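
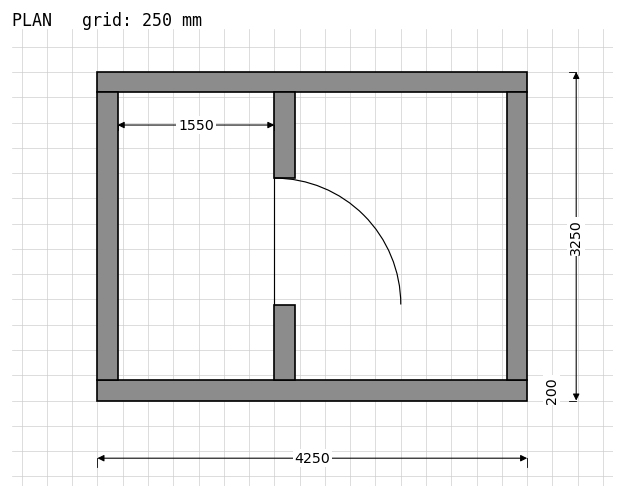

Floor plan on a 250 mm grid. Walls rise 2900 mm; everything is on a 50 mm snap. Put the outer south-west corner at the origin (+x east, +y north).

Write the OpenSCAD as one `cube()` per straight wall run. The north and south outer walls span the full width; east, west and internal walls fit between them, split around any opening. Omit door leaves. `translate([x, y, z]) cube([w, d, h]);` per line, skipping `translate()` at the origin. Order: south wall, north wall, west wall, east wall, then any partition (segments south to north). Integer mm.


cube([4250, 200, 2900]);
translate([0, 3050, 0]) cube([4250, 200, 2900]);
translate([0, 200, 0]) cube([200, 2850, 2900]);
translate([4050, 200, 0]) cube([200, 2850, 2900]);
translate([1750, 200, 0]) cube([200, 750, 2900]);
translate([1750, 2200, 0]) cube([200, 850, 2900]);


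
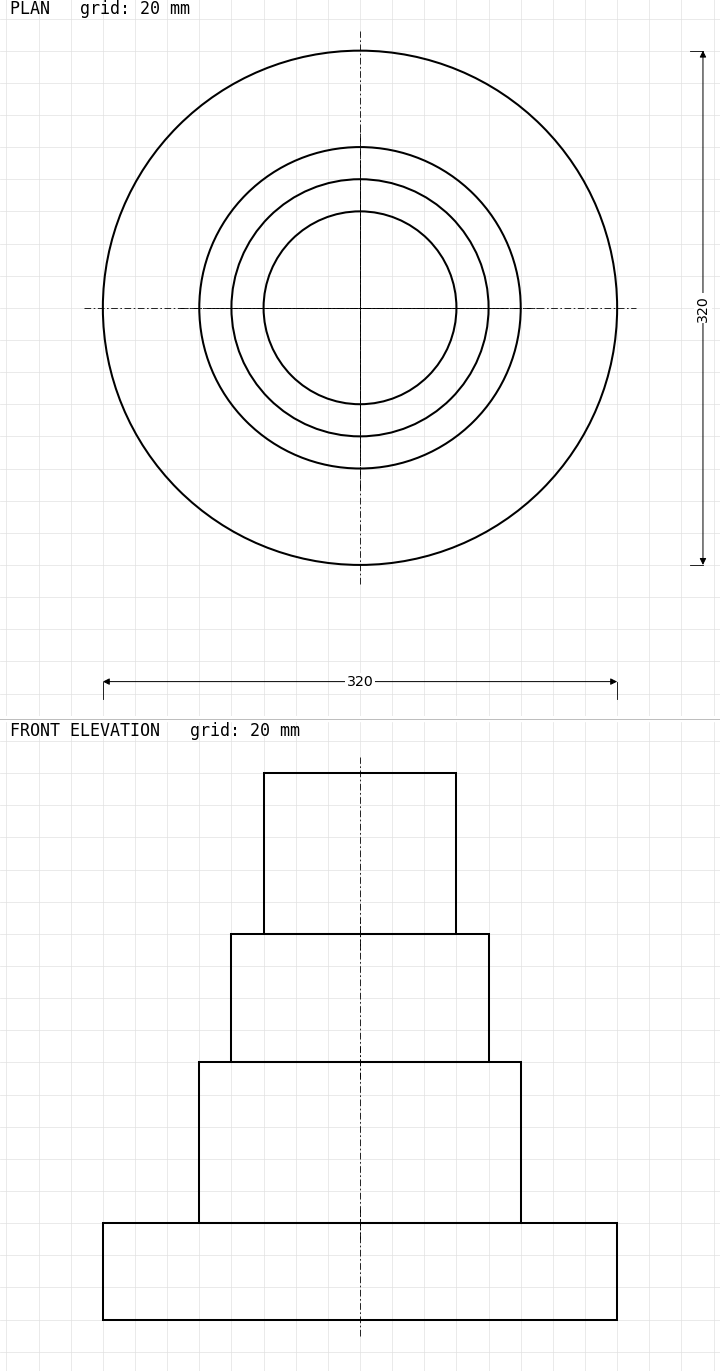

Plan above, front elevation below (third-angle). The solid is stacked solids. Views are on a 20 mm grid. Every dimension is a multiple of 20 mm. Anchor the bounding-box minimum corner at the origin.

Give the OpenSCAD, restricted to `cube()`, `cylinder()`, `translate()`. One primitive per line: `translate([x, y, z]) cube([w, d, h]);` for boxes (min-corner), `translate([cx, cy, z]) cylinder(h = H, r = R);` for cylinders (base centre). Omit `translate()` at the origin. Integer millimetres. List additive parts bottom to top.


translate([160, 160, 0]) cylinder(h = 60, r = 160);
translate([160, 160, 60]) cylinder(h = 100, r = 100);
translate([160, 160, 160]) cylinder(h = 80, r = 80);
translate([160, 160, 240]) cylinder(h = 100, r = 60);


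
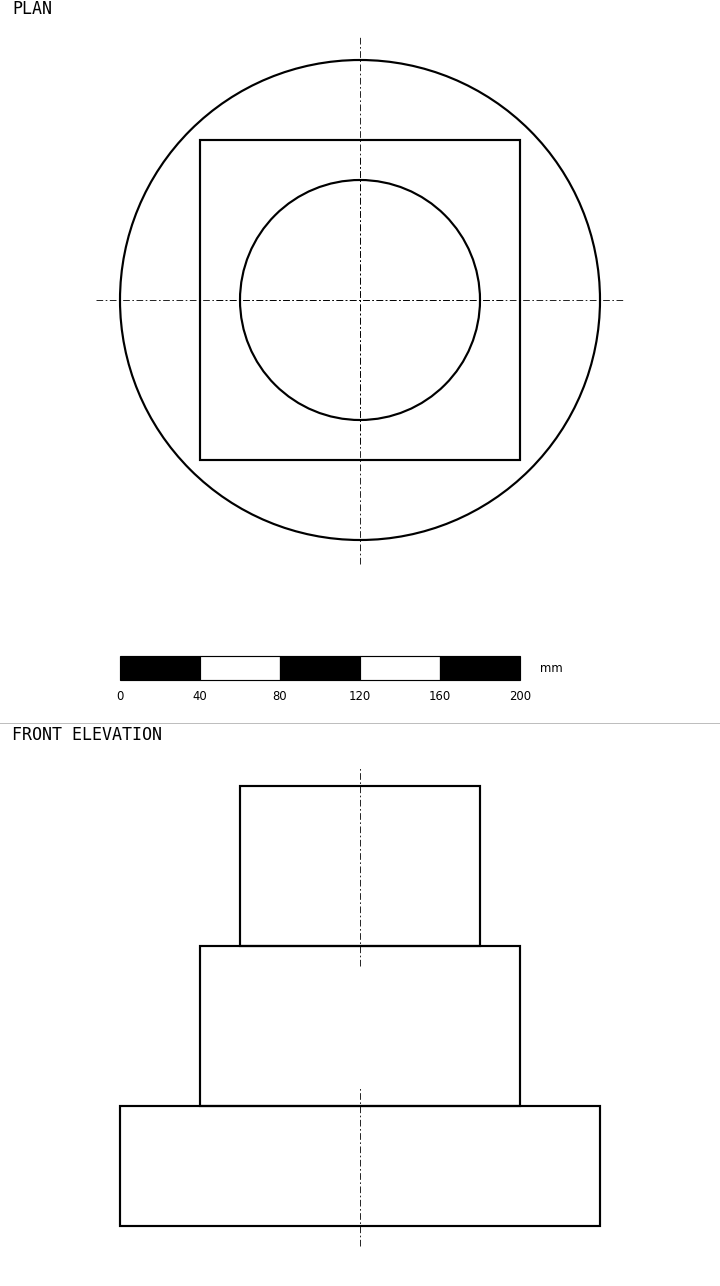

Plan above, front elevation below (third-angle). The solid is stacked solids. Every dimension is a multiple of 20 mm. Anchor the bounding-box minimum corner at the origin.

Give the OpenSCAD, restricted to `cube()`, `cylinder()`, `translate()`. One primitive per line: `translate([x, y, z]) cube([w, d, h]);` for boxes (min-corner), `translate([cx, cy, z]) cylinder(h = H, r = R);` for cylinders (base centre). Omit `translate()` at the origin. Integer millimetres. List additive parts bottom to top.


translate([120, 120, 0]) cylinder(h = 60, r = 120);
translate([40, 40, 60]) cube([160, 160, 80]);
translate([120, 120, 140]) cylinder(h = 80, r = 60);


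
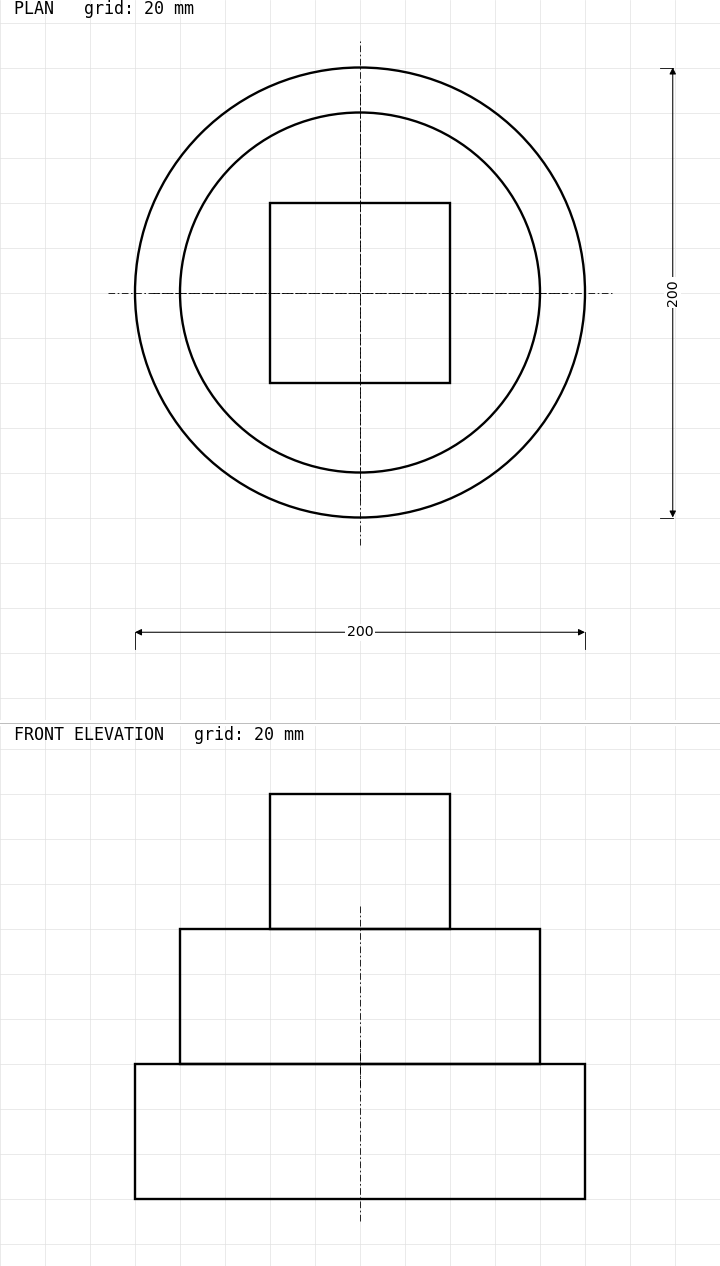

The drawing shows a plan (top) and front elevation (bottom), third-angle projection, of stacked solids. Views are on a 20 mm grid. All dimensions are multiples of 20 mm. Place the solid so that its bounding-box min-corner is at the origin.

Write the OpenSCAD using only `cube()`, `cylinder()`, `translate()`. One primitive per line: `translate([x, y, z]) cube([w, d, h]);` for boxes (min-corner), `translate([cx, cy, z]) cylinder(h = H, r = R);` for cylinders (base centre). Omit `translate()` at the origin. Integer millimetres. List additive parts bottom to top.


translate([100, 100, 0]) cylinder(h = 60, r = 100);
translate([100, 100, 60]) cylinder(h = 60, r = 80);
translate([60, 60, 120]) cube([80, 80, 60]);


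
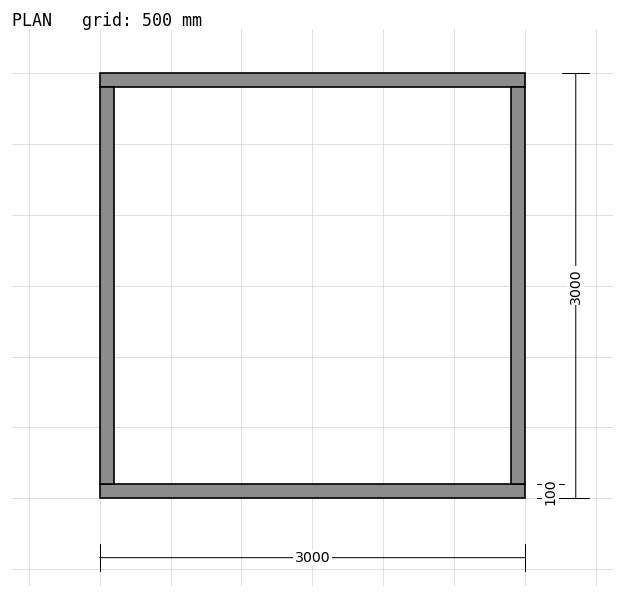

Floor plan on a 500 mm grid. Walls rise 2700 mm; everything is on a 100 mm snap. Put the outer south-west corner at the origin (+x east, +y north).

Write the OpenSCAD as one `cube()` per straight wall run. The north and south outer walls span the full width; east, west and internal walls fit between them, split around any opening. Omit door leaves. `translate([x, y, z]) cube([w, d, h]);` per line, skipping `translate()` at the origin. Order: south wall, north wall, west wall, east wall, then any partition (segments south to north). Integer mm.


cube([3000, 100, 2700]);
translate([0, 2900, 0]) cube([3000, 100, 2700]);
translate([0, 100, 0]) cube([100, 2800, 2700]);
translate([2900, 100, 0]) cube([100, 2800, 2700]);


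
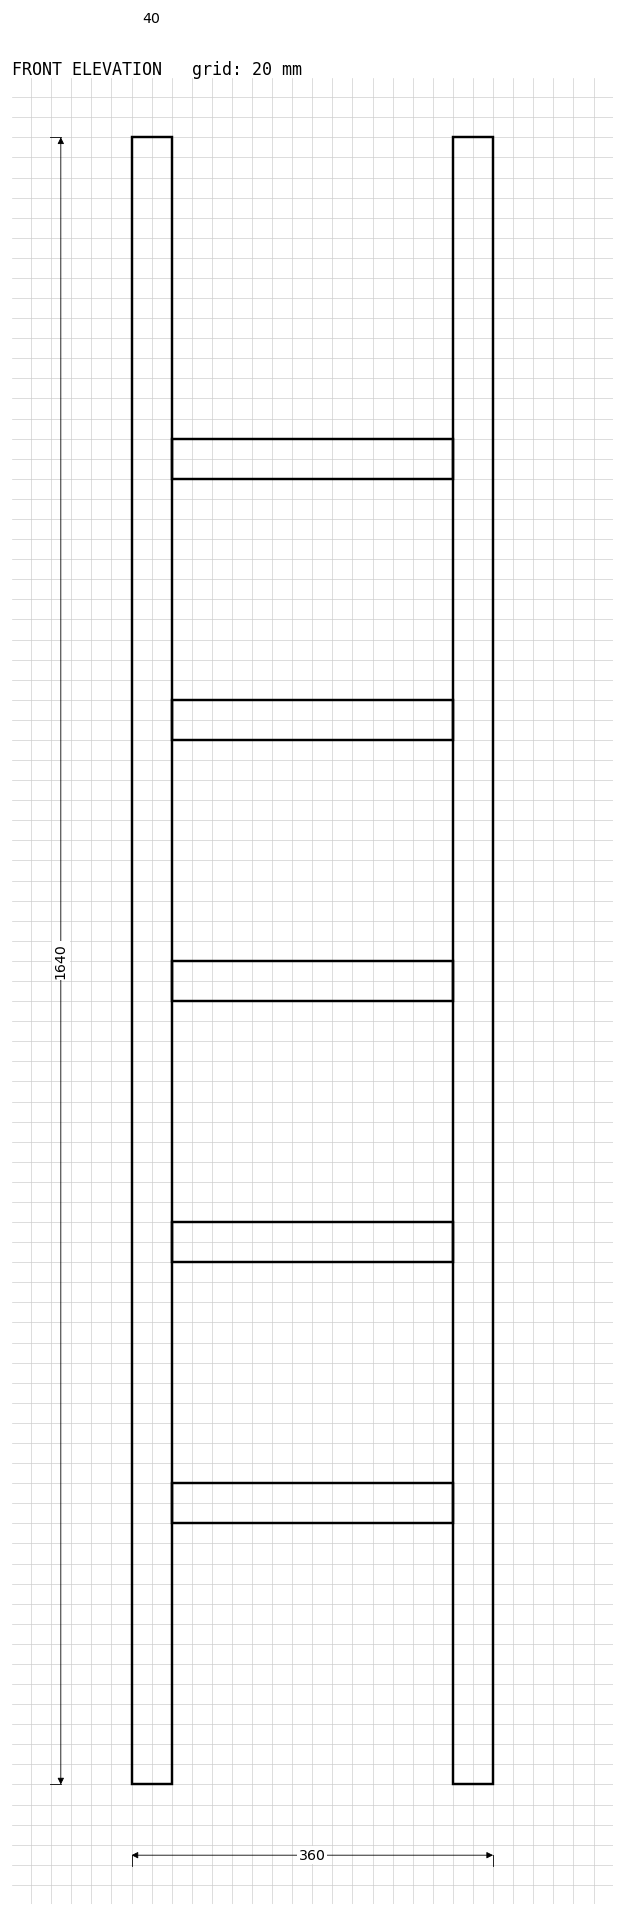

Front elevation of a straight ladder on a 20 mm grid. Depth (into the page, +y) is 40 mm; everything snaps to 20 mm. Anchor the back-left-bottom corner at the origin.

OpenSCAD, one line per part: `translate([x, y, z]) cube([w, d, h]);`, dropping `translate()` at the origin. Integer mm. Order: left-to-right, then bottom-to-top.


cube([40, 40, 1640]);
translate([40, 0, 260]) cube([280, 40, 40]);
translate([40, 0, 520]) cube([280, 40, 40]);
translate([40, 0, 780]) cube([280, 40, 40]);
translate([40, 0, 1040]) cube([280, 40, 40]);
translate([40, 0, 1300]) cube([280, 40, 40]);
translate([320, 0, 0]) cube([40, 40, 1640]);


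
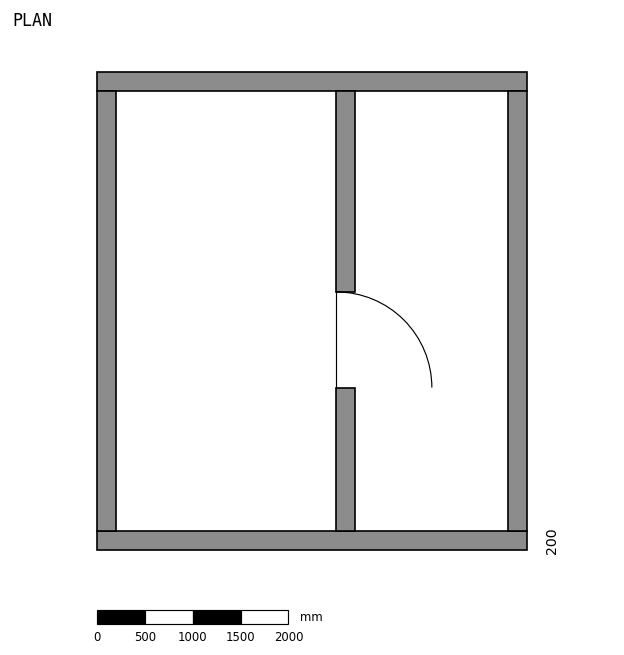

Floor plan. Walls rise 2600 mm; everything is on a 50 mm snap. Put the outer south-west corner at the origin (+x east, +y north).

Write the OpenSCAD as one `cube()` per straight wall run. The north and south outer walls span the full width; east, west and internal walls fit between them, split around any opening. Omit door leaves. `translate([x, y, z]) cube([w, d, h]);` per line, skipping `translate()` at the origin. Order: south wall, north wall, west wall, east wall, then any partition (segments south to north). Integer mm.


cube([4500, 200, 2600]);
translate([0, 4800, 0]) cube([4500, 200, 2600]);
translate([0, 200, 0]) cube([200, 4600, 2600]);
translate([4300, 200, 0]) cube([200, 4600, 2600]);
translate([2500, 200, 0]) cube([200, 1500, 2600]);
translate([2500, 2700, 0]) cube([200, 2100, 2600]);


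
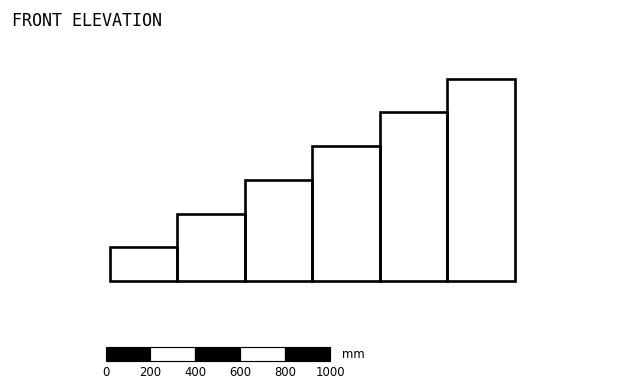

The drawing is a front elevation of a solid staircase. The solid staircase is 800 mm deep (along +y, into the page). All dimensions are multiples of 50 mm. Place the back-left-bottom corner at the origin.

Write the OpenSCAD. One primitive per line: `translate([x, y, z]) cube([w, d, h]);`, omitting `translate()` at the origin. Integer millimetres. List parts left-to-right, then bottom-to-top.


cube([300, 800, 150]);
translate([300, 0, 0]) cube([300, 800, 300]);
translate([600, 0, 0]) cube([300, 800, 450]);
translate([900, 0, 0]) cube([300, 800, 600]);
translate([1200, 0, 0]) cube([300, 800, 750]);
translate([1500, 0, 0]) cube([300, 800, 900]);


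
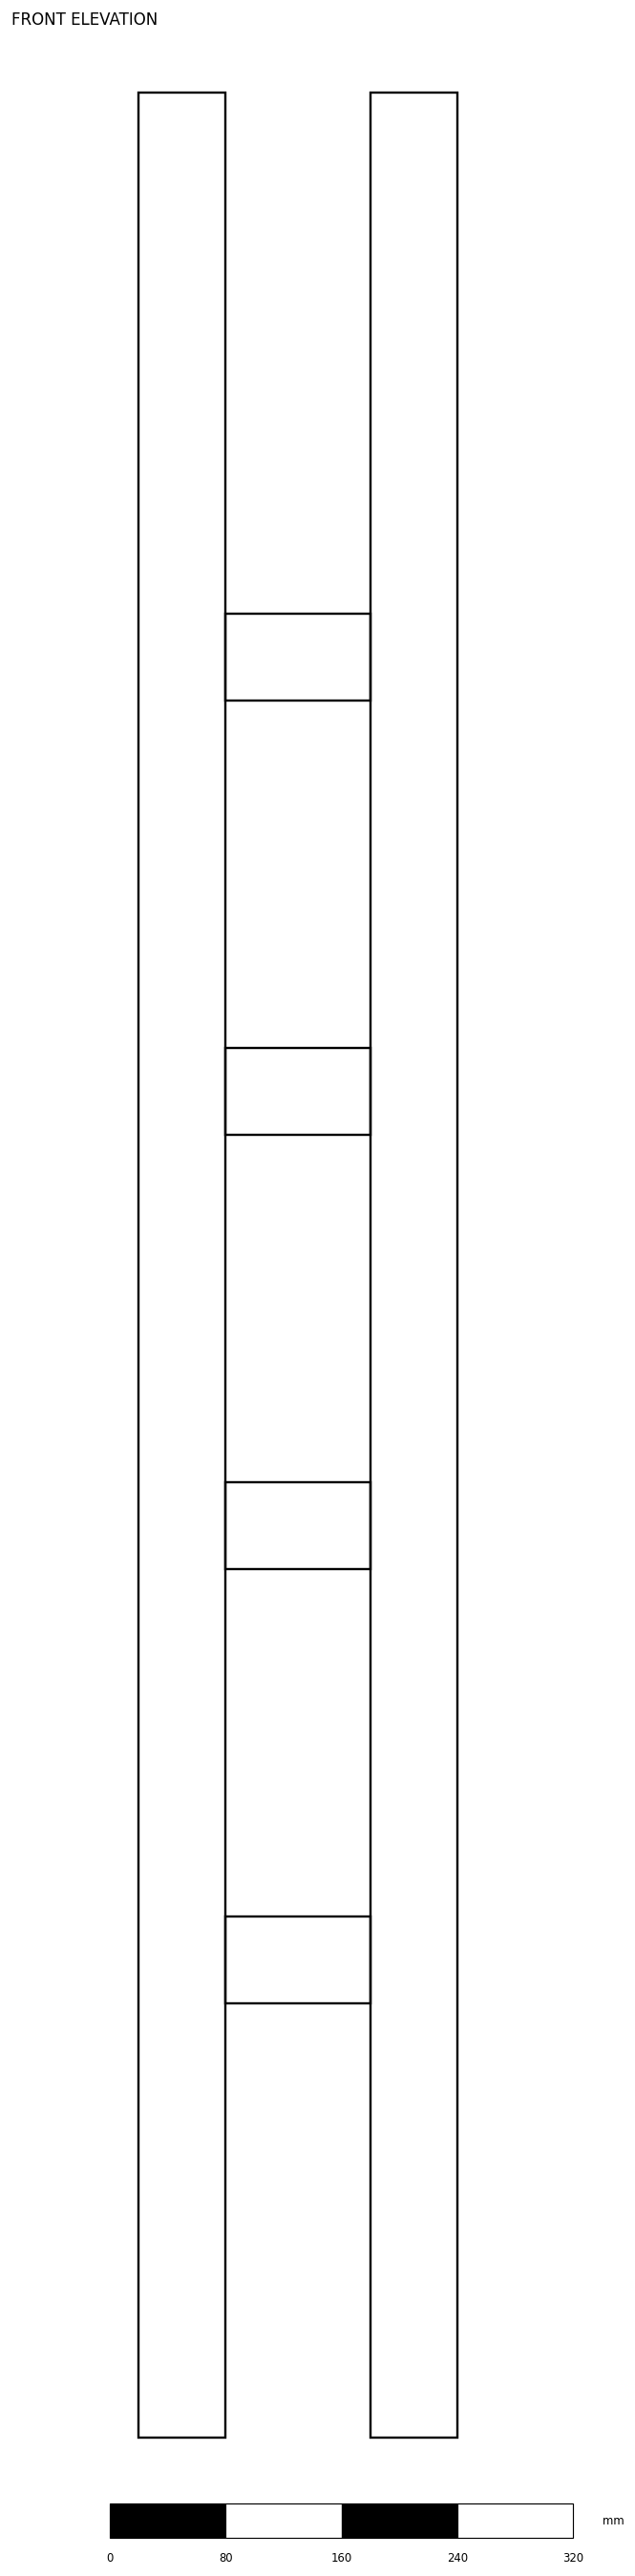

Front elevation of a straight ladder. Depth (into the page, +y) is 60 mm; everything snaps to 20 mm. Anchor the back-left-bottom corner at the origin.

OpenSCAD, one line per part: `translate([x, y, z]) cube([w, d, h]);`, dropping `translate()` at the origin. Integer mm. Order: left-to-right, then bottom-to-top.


cube([60, 60, 1620]);
translate([60, 0, 300]) cube([100, 60, 60]);
translate([60, 0, 600]) cube([100, 60, 60]);
translate([60, 0, 900]) cube([100, 60, 60]);
translate([60, 0, 1200]) cube([100, 60, 60]);
translate([160, 0, 0]) cube([60, 60, 1620]);


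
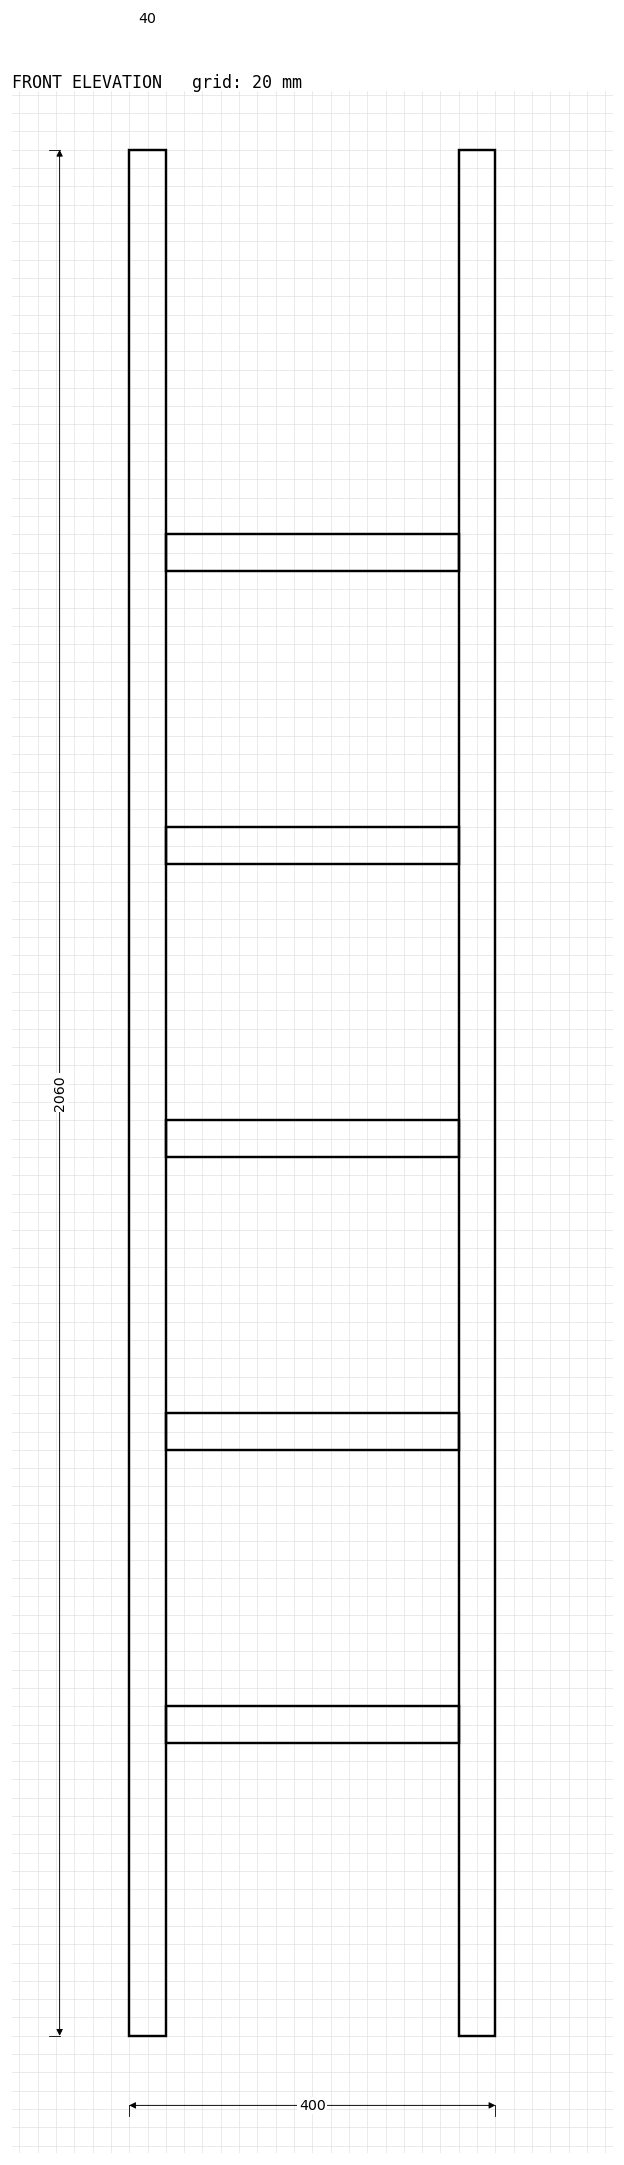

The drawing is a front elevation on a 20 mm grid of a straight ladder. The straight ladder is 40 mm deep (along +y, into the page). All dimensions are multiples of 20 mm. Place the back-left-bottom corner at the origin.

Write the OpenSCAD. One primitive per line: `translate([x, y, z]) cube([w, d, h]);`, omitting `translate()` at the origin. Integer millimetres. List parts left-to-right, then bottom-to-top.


cube([40, 40, 2060]);
translate([40, 0, 320]) cube([320, 40, 40]);
translate([40, 0, 640]) cube([320, 40, 40]);
translate([40, 0, 960]) cube([320, 40, 40]);
translate([40, 0, 1280]) cube([320, 40, 40]);
translate([40, 0, 1600]) cube([320, 40, 40]);
translate([360, 0, 0]) cube([40, 40, 2060]);


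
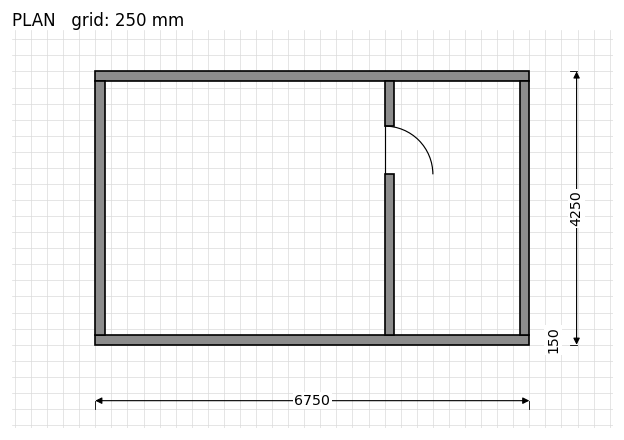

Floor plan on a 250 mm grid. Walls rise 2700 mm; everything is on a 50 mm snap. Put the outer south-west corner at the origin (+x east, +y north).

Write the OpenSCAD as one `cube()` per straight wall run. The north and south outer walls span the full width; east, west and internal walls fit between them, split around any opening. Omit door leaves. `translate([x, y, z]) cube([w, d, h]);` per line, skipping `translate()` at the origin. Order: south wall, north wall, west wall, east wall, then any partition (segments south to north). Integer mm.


cube([6750, 150, 2700]);
translate([0, 4100, 0]) cube([6750, 150, 2700]);
translate([0, 150, 0]) cube([150, 3950, 2700]);
translate([6600, 150, 0]) cube([150, 3950, 2700]);
translate([4500, 150, 0]) cube([150, 2500, 2700]);
translate([4500, 3400, 0]) cube([150, 700, 2700]);


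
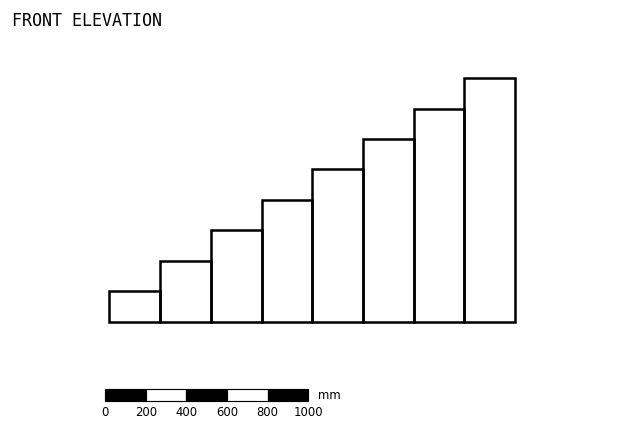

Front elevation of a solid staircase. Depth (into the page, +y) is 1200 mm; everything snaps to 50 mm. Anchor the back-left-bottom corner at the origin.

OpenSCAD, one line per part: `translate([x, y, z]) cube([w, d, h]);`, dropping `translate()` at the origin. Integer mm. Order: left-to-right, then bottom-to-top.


cube([250, 1200, 150]);
translate([250, 0, 0]) cube([250, 1200, 300]);
translate([500, 0, 0]) cube([250, 1200, 450]);
translate([750, 0, 0]) cube([250, 1200, 600]);
translate([1000, 0, 0]) cube([250, 1200, 750]);
translate([1250, 0, 0]) cube([250, 1200, 900]);
translate([1500, 0, 0]) cube([250, 1200, 1050]);
translate([1750, 0, 0]) cube([250, 1200, 1200]);


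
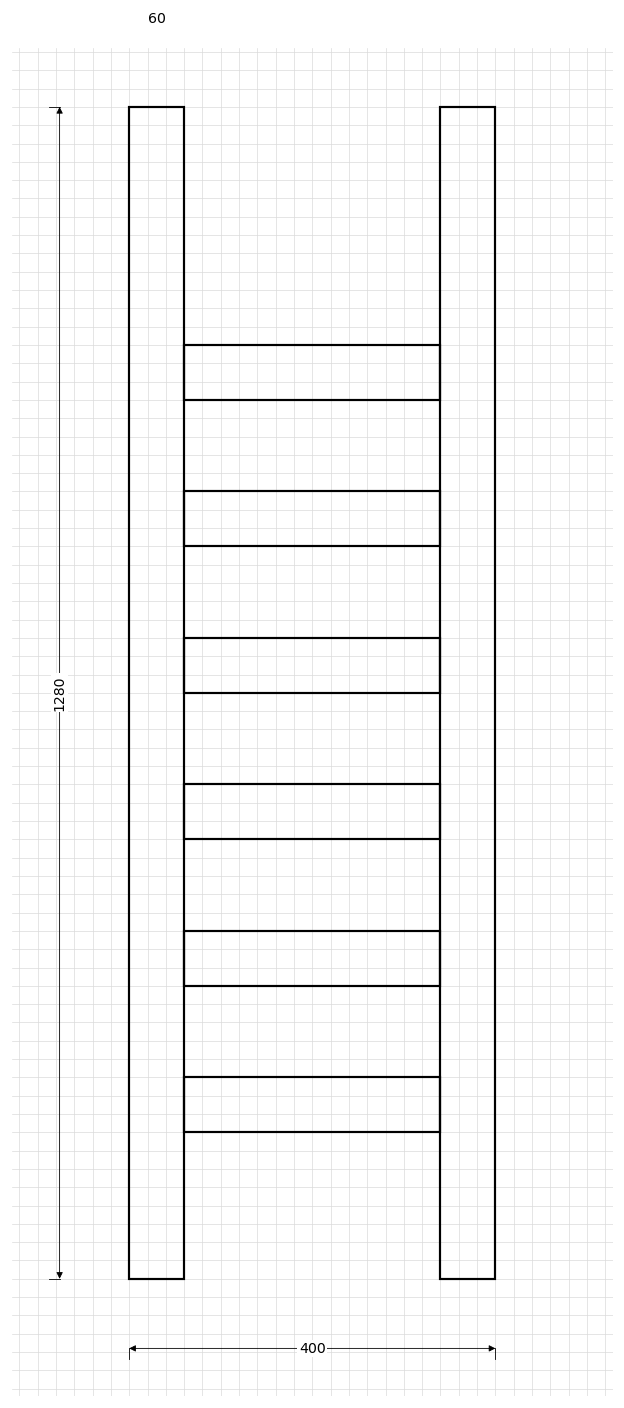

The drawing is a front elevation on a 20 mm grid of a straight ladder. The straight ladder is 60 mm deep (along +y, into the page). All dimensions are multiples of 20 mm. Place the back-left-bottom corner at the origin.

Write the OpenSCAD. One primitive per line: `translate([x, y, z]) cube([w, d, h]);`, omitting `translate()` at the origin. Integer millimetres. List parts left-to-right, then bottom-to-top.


cube([60, 60, 1280]);
translate([60, 0, 160]) cube([280, 60, 60]);
translate([60, 0, 320]) cube([280, 60, 60]);
translate([60, 0, 480]) cube([280, 60, 60]);
translate([60, 0, 640]) cube([280, 60, 60]);
translate([60, 0, 800]) cube([280, 60, 60]);
translate([60, 0, 960]) cube([280, 60, 60]);
translate([340, 0, 0]) cube([60, 60, 1280]);


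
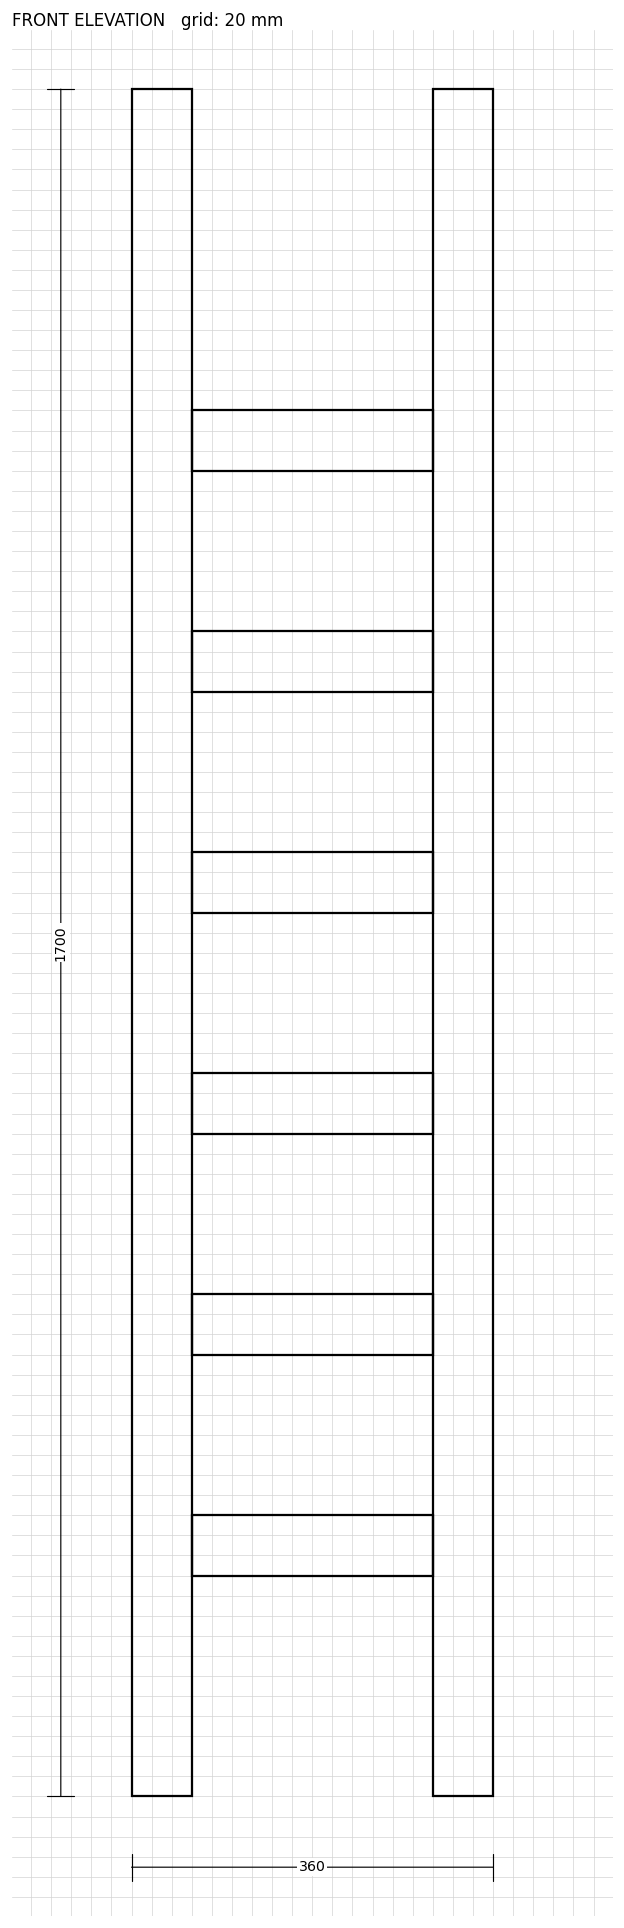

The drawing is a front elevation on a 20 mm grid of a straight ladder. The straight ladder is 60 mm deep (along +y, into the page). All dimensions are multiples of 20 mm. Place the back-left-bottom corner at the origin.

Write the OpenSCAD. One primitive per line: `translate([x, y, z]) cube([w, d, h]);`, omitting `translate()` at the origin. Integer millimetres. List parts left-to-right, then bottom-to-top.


cube([60, 60, 1700]);
translate([60, 0, 220]) cube([240, 60, 60]);
translate([60, 0, 440]) cube([240, 60, 60]);
translate([60, 0, 660]) cube([240, 60, 60]);
translate([60, 0, 880]) cube([240, 60, 60]);
translate([60, 0, 1100]) cube([240, 60, 60]);
translate([60, 0, 1320]) cube([240, 60, 60]);
translate([300, 0, 0]) cube([60, 60, 1700]);


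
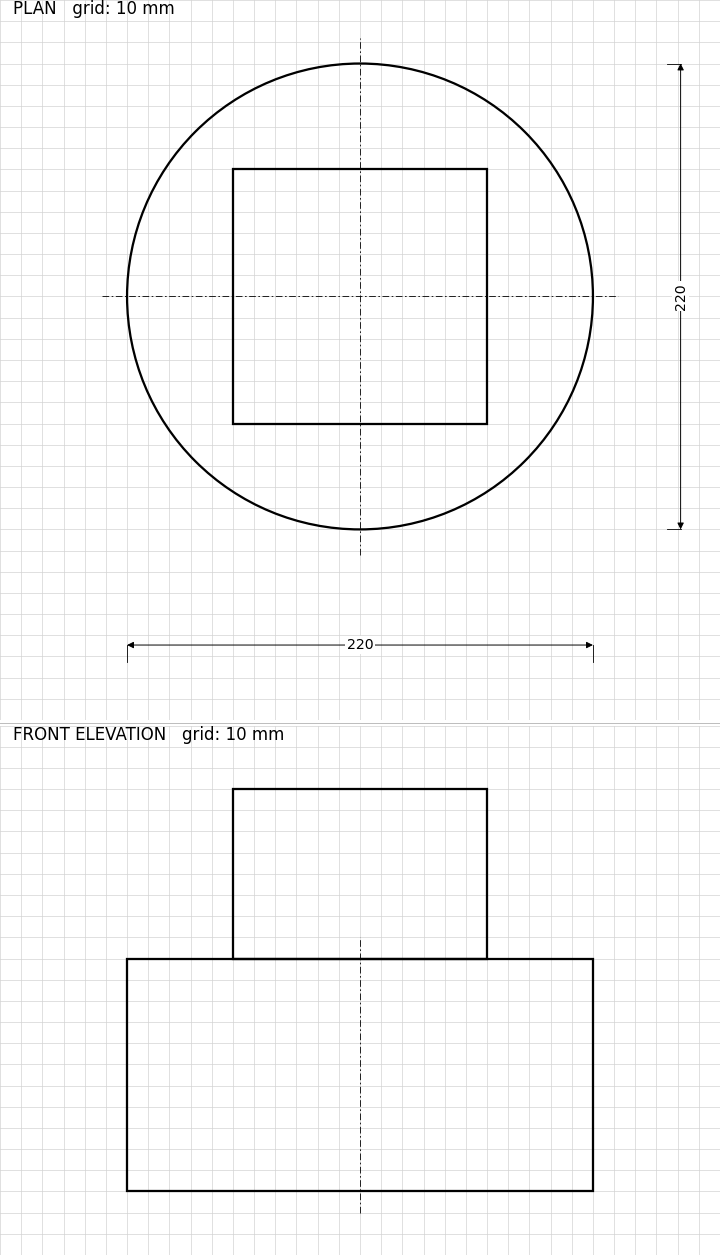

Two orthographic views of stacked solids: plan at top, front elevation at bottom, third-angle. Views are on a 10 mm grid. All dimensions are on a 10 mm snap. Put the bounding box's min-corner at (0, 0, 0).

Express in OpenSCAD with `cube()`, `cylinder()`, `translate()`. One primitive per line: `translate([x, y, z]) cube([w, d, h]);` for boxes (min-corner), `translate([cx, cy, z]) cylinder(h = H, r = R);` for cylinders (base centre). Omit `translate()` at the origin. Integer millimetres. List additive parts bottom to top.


translate([110, 110, 0]) cylinder(h = 110, r = 110);
translate([50, 50, 110]) cube([120, 120, 80]);


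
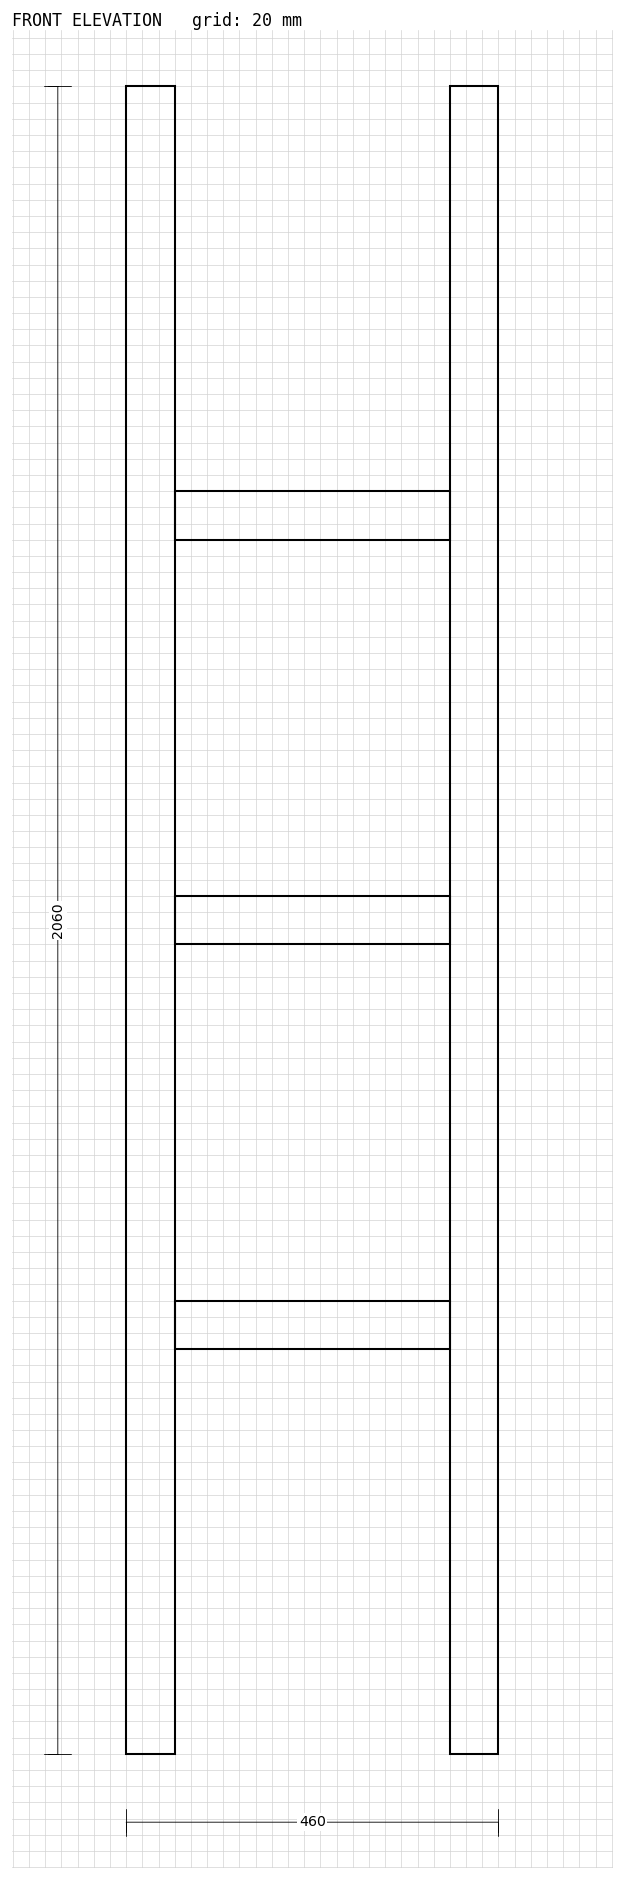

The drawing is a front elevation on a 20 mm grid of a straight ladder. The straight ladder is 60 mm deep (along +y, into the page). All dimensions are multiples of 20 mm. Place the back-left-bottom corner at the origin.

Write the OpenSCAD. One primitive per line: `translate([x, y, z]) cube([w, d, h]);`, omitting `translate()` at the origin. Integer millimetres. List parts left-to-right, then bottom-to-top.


cube([60, 60, 2060]);
translate([60, 0, 500]) cube([340, 60, 60]);
translate([60, 0, 1000]) cube([340, 60, 60]);
translate([60, 0, 1500]) cube([340, 60, 60]);
translate([400, 0, 0]) cube([60, 60, 2060]);


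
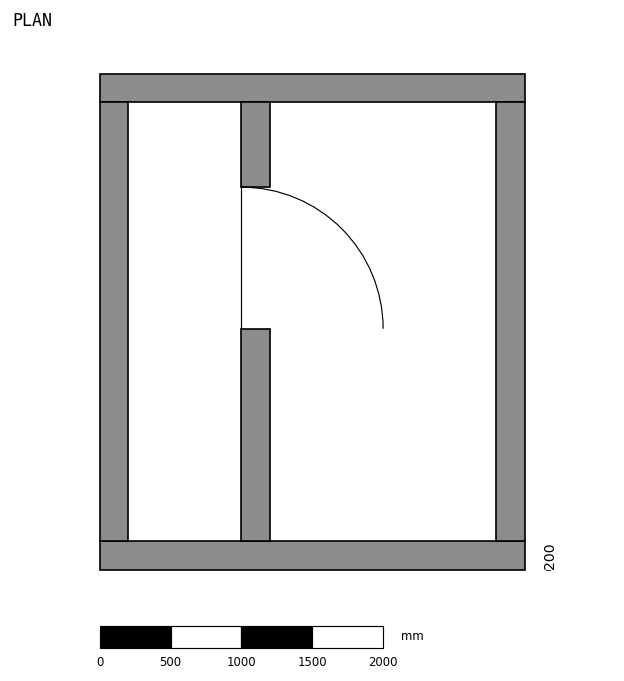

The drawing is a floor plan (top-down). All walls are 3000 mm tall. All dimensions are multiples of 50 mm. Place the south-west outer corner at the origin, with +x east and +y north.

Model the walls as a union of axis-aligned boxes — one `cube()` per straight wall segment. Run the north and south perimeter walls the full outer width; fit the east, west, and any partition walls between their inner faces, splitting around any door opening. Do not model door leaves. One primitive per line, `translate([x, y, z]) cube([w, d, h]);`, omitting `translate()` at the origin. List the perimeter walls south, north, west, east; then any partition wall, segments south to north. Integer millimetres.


cube([3000, 200, 3000]);
translate([0, 3300, 0]) cube([3000, 200, 3000]);
translate([0, 200, 0]) cube([200, 3100, 3000]);
translate([2800, 200, 0]) cube([200, 3100, 3000]);
translate([1000, 200, 0]) cube([200, 1500, 3000]);
translate([1000, 2700, 0]) cube([200, 600, 3000]);


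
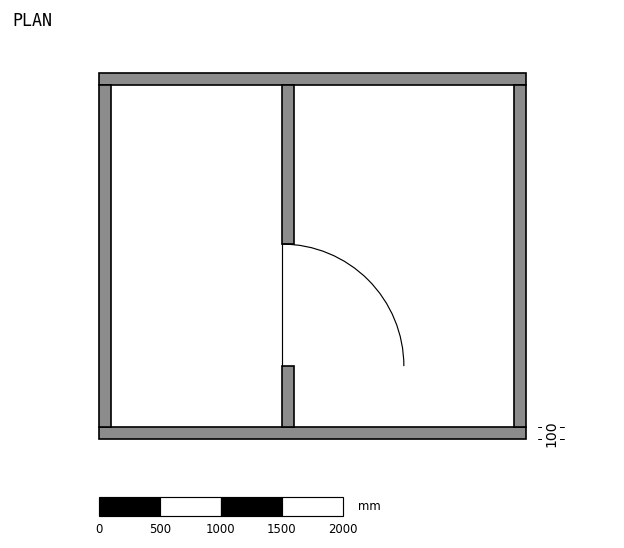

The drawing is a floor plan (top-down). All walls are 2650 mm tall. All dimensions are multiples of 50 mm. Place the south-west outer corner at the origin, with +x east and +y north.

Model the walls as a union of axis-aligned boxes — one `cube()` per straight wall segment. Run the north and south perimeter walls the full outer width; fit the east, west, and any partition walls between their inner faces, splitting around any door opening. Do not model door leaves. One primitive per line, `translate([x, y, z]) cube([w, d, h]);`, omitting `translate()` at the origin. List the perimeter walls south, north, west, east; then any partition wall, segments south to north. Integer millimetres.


cube([3500, 100, 2650]);
translate([0, 2900, 0]) cube([3500, 100, 2650]);
translate([0, 100, 0]) cube([100, 2800, 2650]);
translate([3400, 100, 0]) cube([100, 2800, 2650]);
translate([1500, 100, 0]) cube([100, 500, 2650]);
translate([1500, 1600, 0]) cube([100, 1300, 2650]);


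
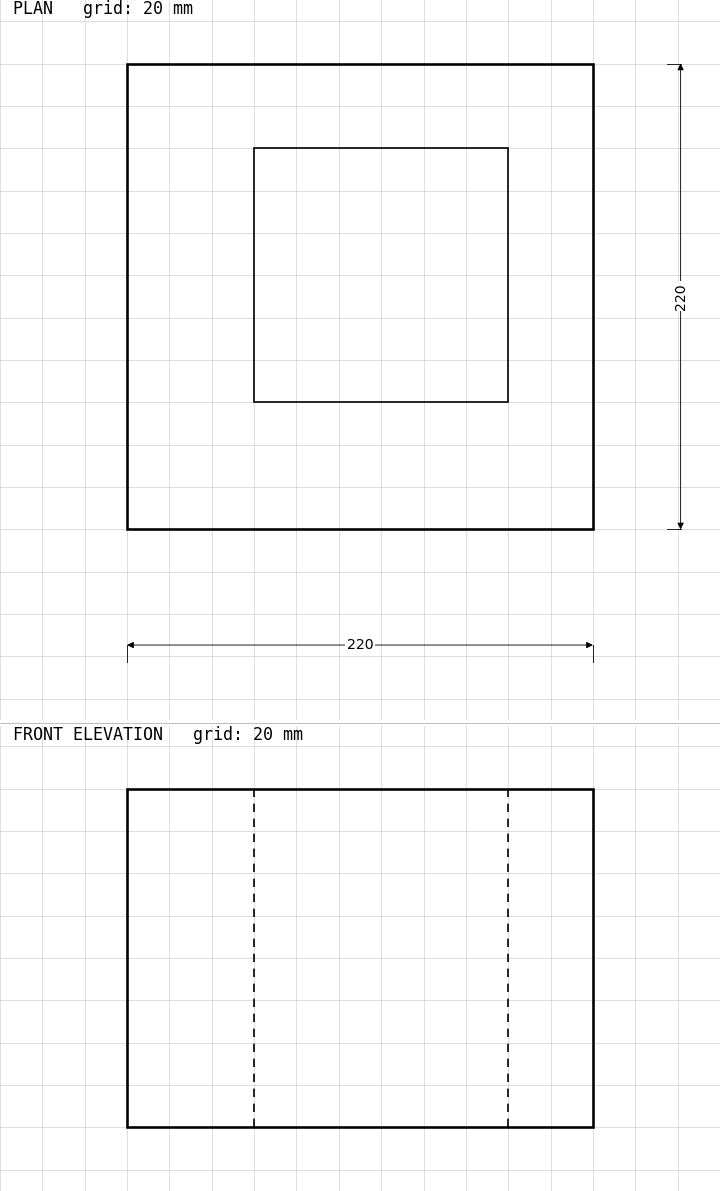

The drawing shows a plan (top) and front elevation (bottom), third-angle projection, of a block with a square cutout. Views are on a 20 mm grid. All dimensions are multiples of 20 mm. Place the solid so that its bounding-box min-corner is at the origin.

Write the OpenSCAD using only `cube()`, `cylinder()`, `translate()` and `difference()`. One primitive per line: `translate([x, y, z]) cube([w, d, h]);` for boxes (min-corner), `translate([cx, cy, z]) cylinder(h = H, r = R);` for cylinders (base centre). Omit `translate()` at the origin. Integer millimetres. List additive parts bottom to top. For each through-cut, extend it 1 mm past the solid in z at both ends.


difference() {
  cube([220, 220, 160]);
  translate([60, 60, -1]) cube([120, 120, 162]);
}


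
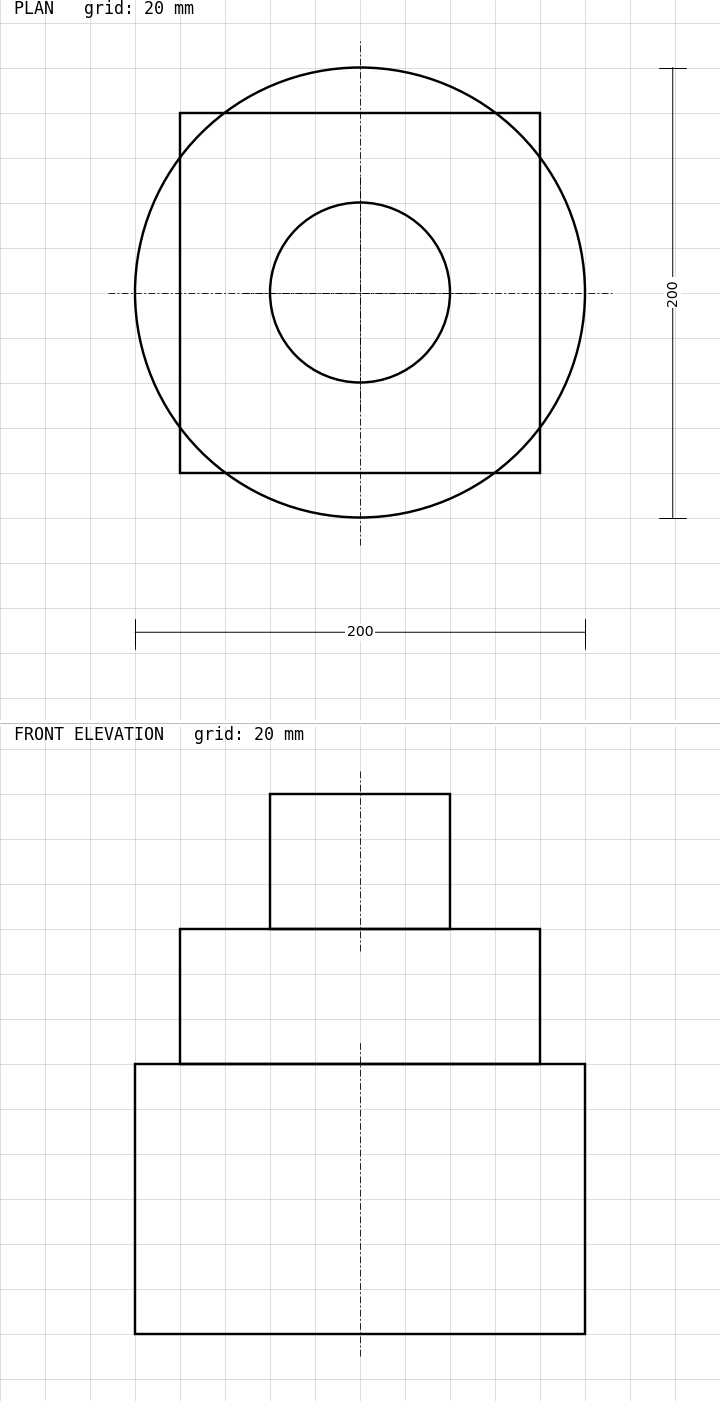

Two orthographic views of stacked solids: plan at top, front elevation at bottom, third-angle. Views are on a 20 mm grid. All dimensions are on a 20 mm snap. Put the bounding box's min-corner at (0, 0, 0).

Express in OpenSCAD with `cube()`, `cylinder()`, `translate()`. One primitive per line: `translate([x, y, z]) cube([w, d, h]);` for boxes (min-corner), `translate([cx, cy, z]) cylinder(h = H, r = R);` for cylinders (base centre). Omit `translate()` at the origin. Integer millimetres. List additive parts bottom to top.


translate([100, 100, 0]) cylinder(h = 120, r = 100);
translate([20, 20, 120]) cube([160, 160, 60]);
translate([100, 100, 180]) cylinder(h = 60, r = 40);


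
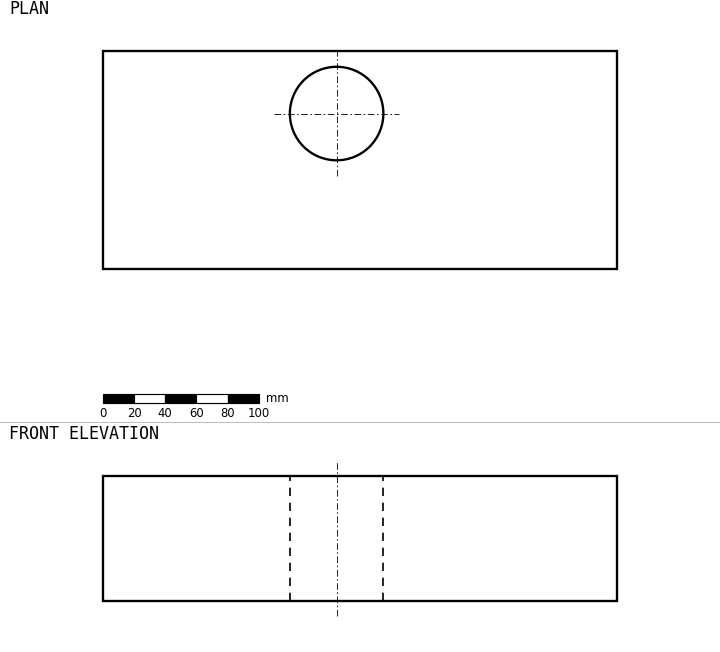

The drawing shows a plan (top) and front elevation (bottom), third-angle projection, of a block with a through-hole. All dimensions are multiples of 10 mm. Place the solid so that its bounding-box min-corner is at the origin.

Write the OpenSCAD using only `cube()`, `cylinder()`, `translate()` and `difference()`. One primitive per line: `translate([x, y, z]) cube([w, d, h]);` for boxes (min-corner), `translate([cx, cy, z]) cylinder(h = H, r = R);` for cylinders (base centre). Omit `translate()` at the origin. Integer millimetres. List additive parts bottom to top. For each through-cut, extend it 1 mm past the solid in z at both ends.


difference() {
  cube([330, 140, 80]);
  translate([150, 100, -1]) cylinder(h = 82, r = 30);
}


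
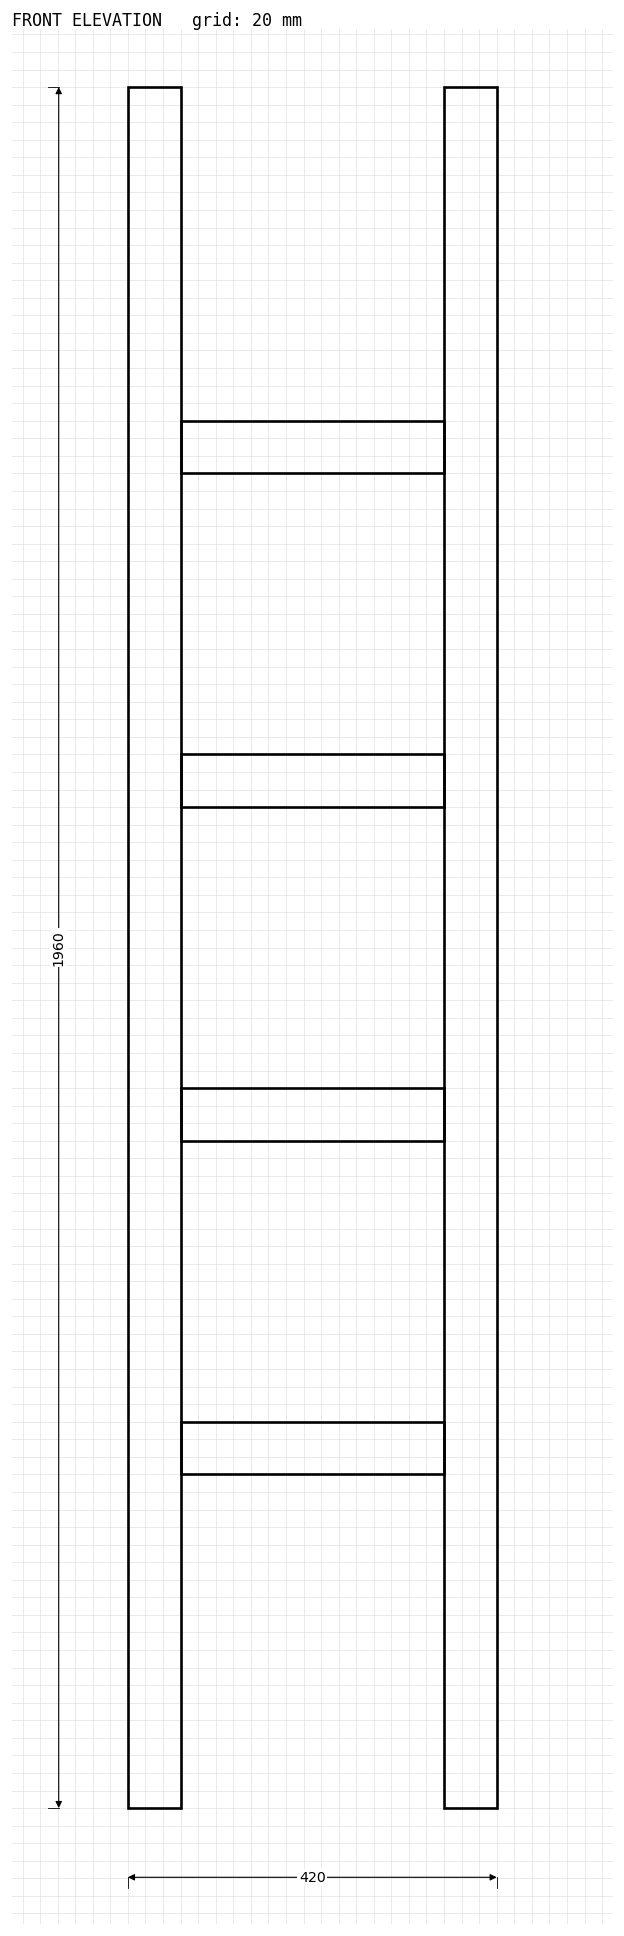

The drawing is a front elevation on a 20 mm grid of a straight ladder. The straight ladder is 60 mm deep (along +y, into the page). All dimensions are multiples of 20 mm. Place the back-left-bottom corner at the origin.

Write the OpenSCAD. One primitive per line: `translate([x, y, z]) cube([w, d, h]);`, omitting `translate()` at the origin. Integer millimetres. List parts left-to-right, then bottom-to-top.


cube([60, 60, 1960]);
translate([60, 0, 380]) cube([300, 60, 60]);
translate([60, 0, 760]) cube([300, 60, 60]);
translate([60, 0, 1140]) cube([300, 60, 60]);
translate([60, 0, 1520]) cube([300, 60, 60]);
translate([360, 0, 0]) cube([60, 60, 1960]);


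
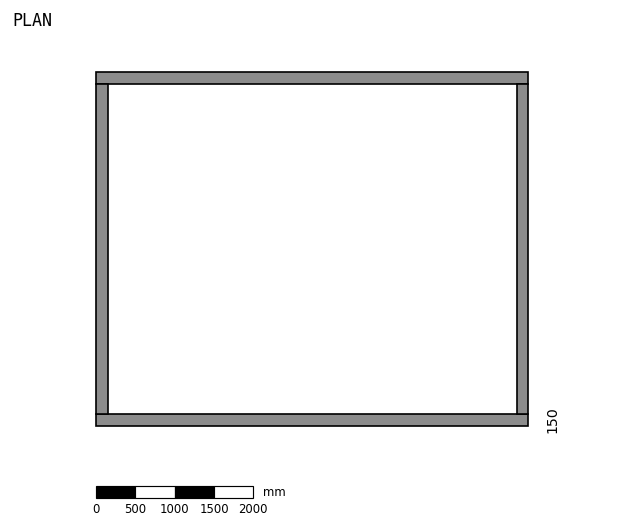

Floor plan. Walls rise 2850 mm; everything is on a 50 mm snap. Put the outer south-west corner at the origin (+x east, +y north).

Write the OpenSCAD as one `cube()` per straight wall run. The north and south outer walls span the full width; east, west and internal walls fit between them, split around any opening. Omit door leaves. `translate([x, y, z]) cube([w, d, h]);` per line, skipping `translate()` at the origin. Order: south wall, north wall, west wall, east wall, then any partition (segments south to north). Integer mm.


cube([5500, 150, 2850]);
translate([0, 4350, 0]) cube([5500, 150, 2850]);
translate([0, 150, 0]) cube([150, 4200, 2850]);
translate([5350, 150, 0]) cube([150, 4200, 2850]);


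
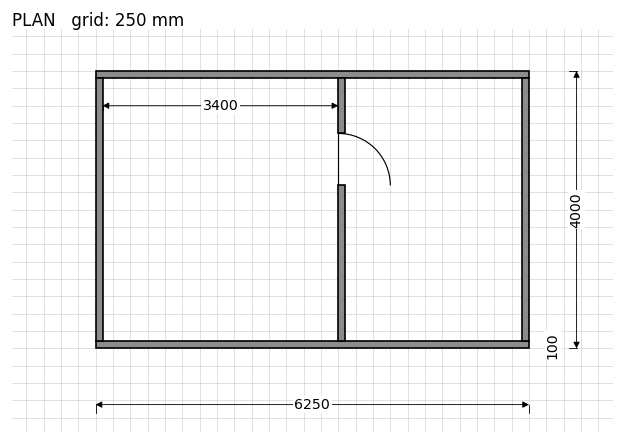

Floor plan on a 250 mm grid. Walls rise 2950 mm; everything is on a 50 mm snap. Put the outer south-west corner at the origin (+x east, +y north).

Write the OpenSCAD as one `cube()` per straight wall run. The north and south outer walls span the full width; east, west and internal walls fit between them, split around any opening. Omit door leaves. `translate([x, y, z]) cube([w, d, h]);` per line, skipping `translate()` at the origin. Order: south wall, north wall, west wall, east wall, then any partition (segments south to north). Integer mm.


cube([6250, 100, 2950]);
translate([0, 3900, 0]) cube([6250, 100, 2950]);
translate([0, 100, 0]) cube([100, 3800, 2950]);
translate([6150, 100, 0]) cube([100, 3800, 2950]);
translate([3500, 100, 0]) cube([100, 2250, 2950]);
translate([3500, 3100, 0]) cube([100, 800, 2950]);


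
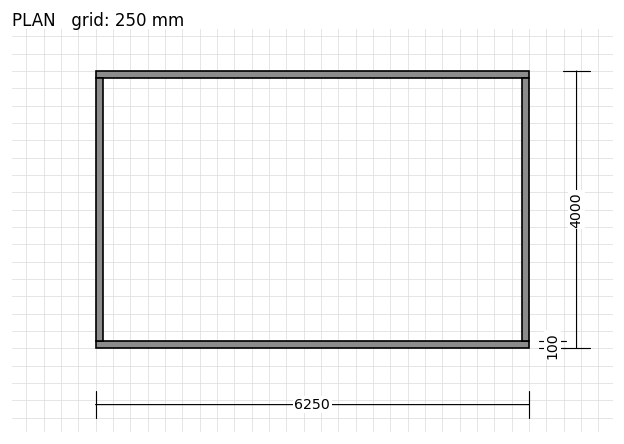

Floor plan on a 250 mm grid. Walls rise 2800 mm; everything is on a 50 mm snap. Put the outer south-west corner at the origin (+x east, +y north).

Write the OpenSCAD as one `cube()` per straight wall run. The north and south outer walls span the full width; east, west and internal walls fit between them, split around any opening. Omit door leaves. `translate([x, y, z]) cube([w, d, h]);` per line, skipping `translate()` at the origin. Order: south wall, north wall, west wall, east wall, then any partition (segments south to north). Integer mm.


cube([6250, 100, 2800]);
translate([0, 3900, 0]) cube([6250, 100, 2800]);
translate([0, 100, 0]) cube([100, 3800, 2800]);
translate([6150, 100, 0]) cube([100, 3800, 2800]);


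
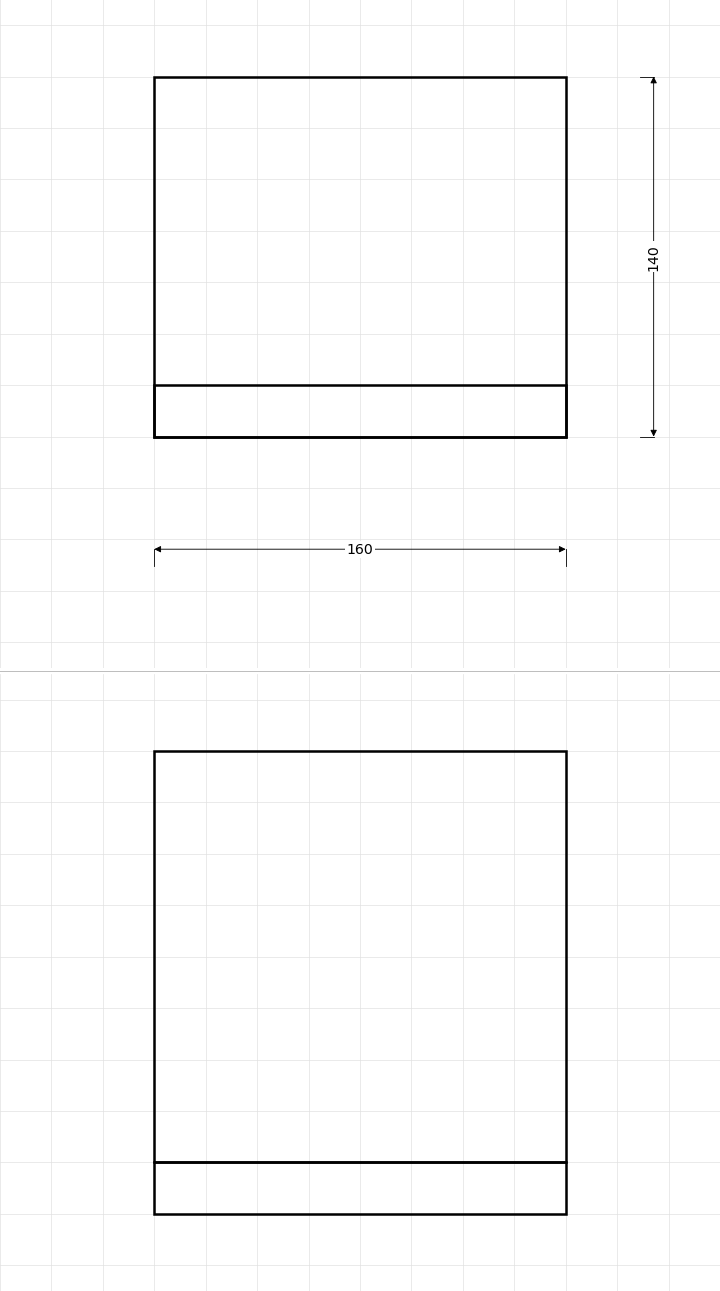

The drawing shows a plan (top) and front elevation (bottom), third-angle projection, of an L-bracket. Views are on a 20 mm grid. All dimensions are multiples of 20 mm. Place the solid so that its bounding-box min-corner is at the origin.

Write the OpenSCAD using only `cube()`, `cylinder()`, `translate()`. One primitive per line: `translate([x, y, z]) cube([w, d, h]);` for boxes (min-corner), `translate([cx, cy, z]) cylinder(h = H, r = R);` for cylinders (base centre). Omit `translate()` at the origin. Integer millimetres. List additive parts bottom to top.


cube([160, 140, 20]);
translate([0, 0, 20]) cube([160, 20, 160]);


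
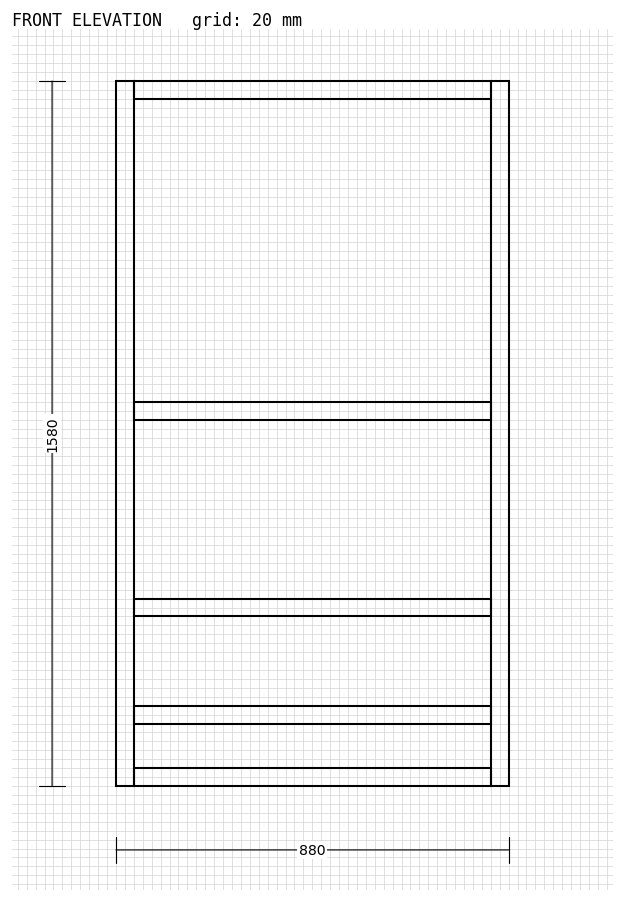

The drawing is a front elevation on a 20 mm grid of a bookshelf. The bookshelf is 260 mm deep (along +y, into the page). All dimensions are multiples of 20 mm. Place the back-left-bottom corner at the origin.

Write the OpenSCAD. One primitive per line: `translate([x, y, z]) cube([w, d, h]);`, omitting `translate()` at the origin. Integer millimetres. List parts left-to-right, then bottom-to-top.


cube([40, 260, 1580]);
translate([40, 0, 0]) cube([800, 260, 40]);
translate([40, 0, 140]) cube([800, 260, 40]);
translate([40, 0, 380]) cube([800, 260, 40]);
translate([40, 0, 820]) cube([800, 260, 40]);
translate([40, 0, 1540]) cube([800, 260, 40]);
translate([840, 0, 0]) cube([40, 260, 1580]);


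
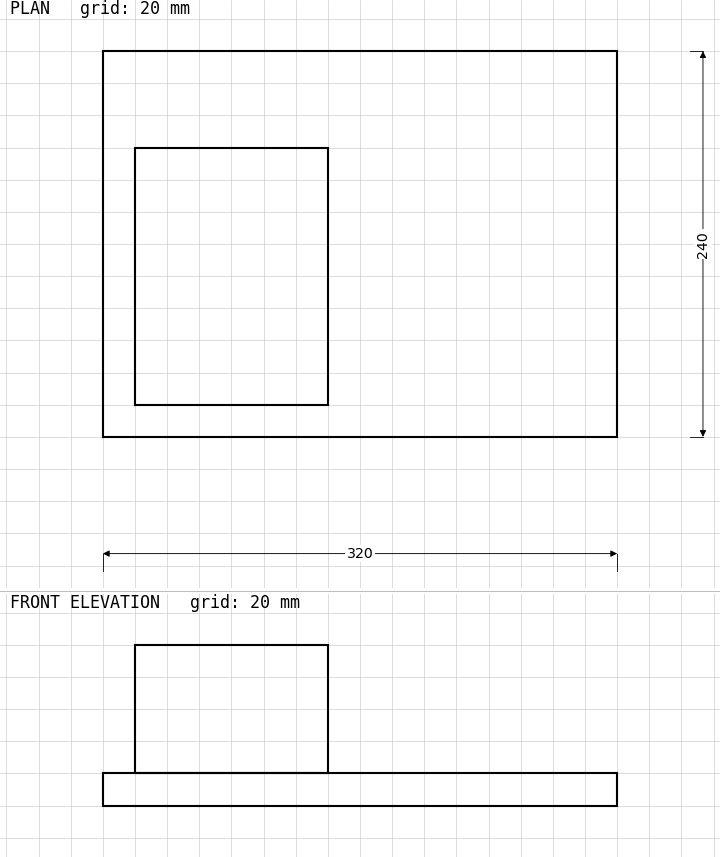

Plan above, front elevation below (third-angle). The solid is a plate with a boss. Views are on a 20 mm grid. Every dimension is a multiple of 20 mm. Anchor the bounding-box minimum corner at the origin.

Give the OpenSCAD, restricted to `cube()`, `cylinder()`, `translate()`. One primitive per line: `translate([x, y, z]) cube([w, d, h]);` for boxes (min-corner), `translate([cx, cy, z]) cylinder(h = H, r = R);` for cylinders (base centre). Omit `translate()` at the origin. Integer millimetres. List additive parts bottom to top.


cube([320, 240, 20]);
translate([20, 20, 20]) cube([120, 160, 80]);


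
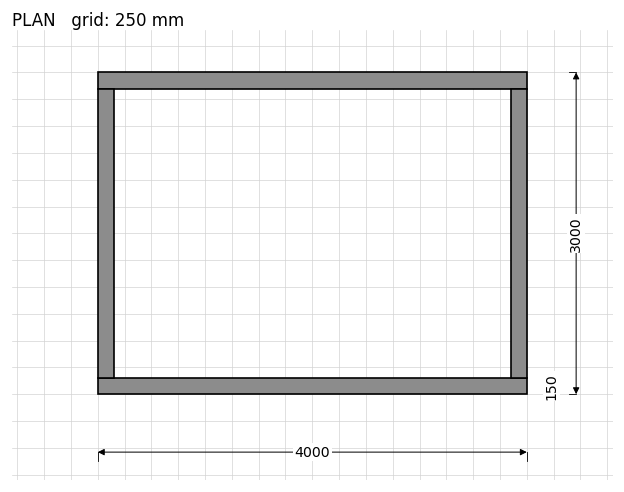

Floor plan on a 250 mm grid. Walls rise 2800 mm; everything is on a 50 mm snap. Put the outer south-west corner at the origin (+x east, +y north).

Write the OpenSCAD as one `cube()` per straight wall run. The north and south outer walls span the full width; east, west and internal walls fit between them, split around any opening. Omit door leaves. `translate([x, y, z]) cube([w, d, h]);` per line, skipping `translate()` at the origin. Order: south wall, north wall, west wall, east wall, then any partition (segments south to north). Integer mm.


cube([4000, 150, 2800]);
translate([0, 2850, 0]) cube([4000, 150, 2800]);
translate([0, 150, 0]) cube([150, 2700, 2800]);
translate([3850, 150, 0]) cube([150, 2700, 2800]);


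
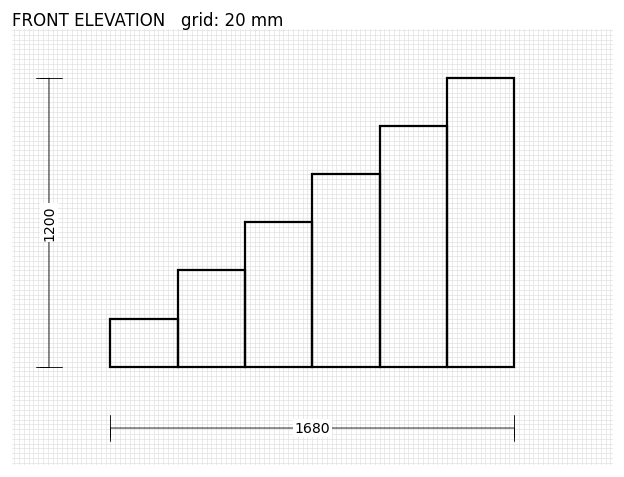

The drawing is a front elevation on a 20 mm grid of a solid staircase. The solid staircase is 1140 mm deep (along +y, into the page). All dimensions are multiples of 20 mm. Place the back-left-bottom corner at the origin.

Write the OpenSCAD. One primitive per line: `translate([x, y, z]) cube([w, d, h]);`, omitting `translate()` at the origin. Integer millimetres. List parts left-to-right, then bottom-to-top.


cube([280, 1140, 200]);
translate([280, 0, 0]) cube([280, 1140, 400]);
translate([560, 0, 0]) cube([280, 1140, 600]);
translate([840, 0, 0]) cube([280, 1140, 800]);
translate([1120, 0, 0]) cube([280, 1140, 1000]);
translate([1400, 0, 0]) cube([280, 1140, 1200]);


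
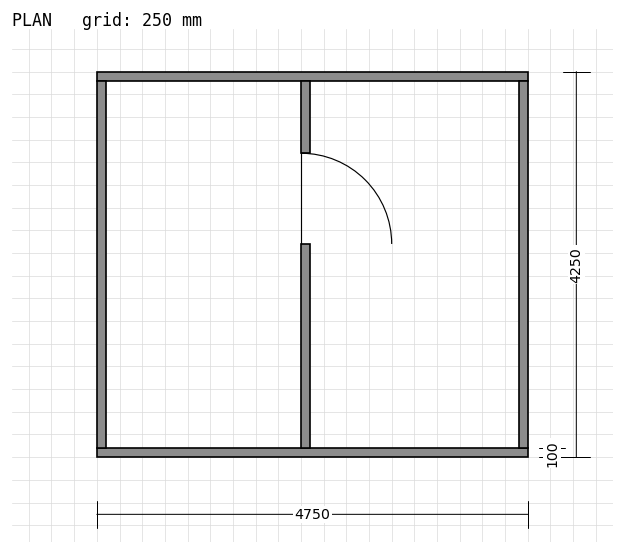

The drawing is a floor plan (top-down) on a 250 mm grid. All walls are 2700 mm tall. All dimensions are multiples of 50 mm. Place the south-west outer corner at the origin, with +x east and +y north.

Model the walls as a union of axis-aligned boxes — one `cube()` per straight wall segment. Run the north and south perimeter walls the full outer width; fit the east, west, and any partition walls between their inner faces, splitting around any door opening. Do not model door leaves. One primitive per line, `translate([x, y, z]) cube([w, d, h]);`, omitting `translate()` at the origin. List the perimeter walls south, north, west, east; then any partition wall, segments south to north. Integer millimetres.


cube([4750, 100, 2700]);
translate([0, 4150, 0]) cube([4750, 100, 2700]);
translate([0, 100, 0]) cube([100, 4050, 2700]);
translate([4650, 100, 0]) cube([100, 4050, 2700]);
translate([2250, 100, 0]) cube([100, 2250, 2700]);
translate([2250, 3350, 0]) cube([100, 800, 2700]);


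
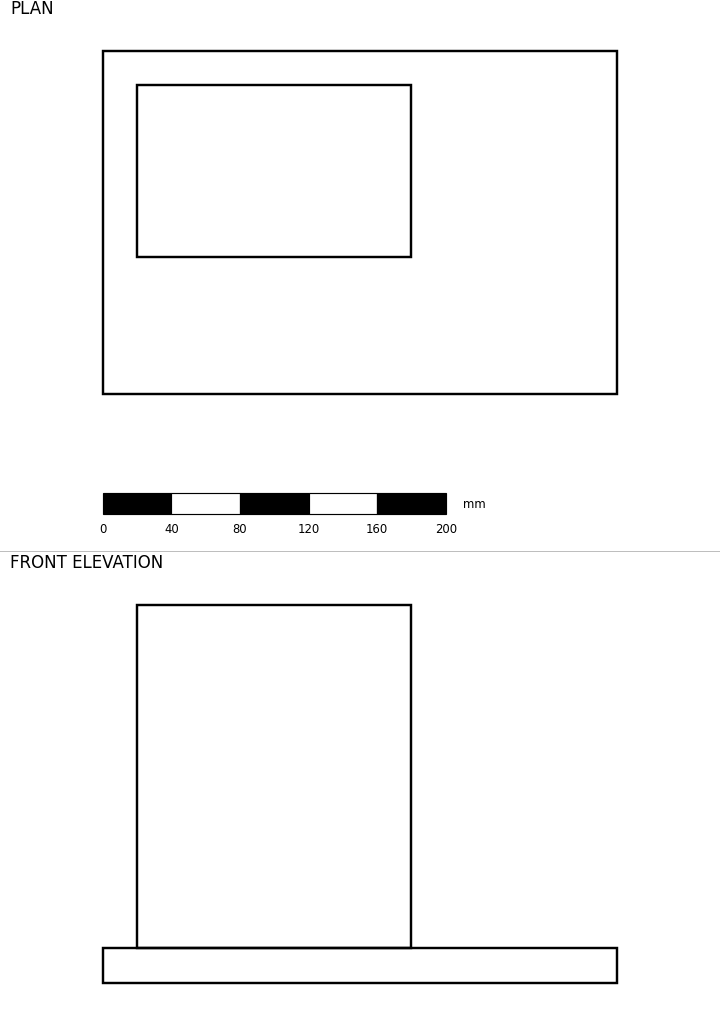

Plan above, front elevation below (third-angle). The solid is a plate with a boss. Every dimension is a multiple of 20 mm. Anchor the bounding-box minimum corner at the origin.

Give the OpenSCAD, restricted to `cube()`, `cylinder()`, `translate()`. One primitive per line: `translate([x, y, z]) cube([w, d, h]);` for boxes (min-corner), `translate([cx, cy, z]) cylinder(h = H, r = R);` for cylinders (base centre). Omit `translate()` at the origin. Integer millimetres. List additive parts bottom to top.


cube([300, 200, 20]);
translate([20, 80, 20]) cube([160, 100, 200]);


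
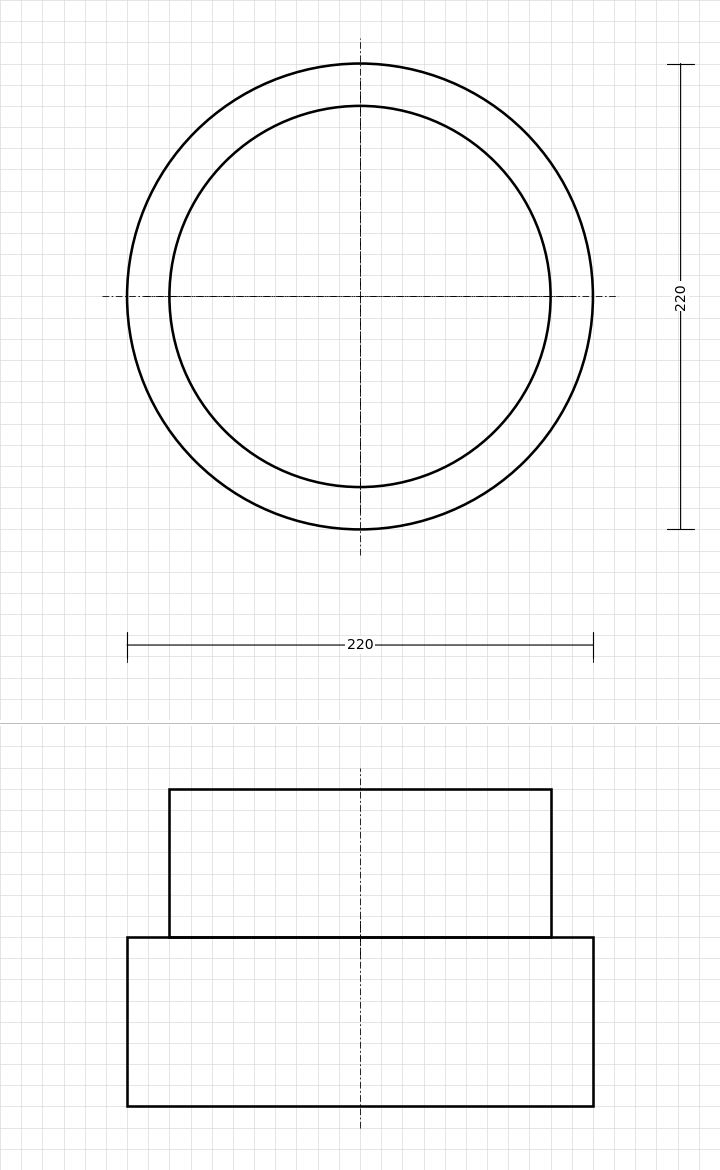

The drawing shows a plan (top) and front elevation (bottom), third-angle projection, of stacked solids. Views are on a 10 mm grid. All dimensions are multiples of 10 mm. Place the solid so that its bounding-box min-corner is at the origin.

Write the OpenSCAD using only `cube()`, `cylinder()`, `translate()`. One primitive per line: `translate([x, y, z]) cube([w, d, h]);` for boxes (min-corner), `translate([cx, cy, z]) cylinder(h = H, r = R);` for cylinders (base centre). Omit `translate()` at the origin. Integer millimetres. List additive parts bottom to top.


translate([110, 110, 0]) cylinder(h = 80, r = 110);
translate([110, 110, 80]) cylinder(h = 70, r = 90);
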